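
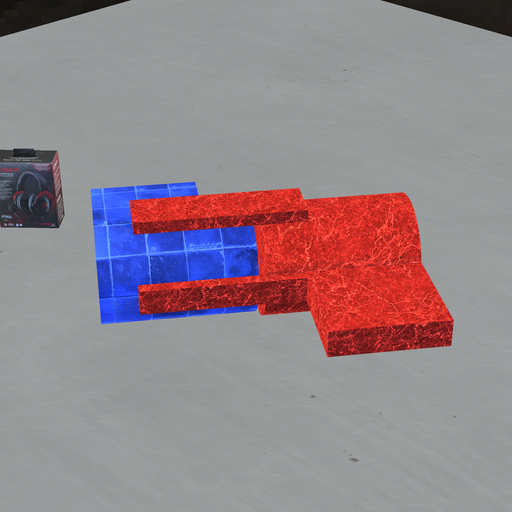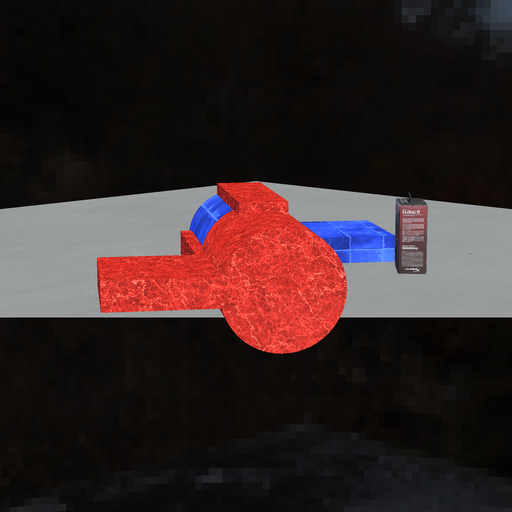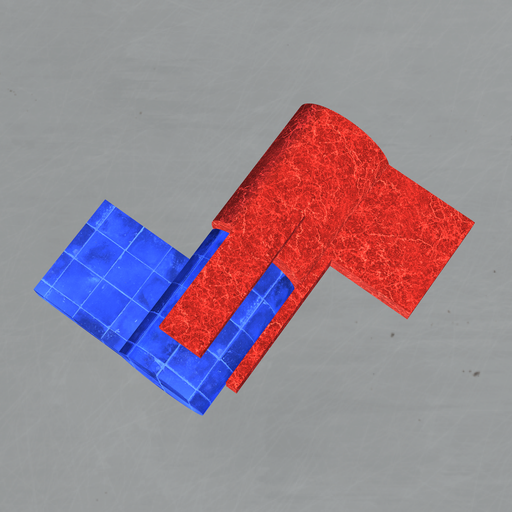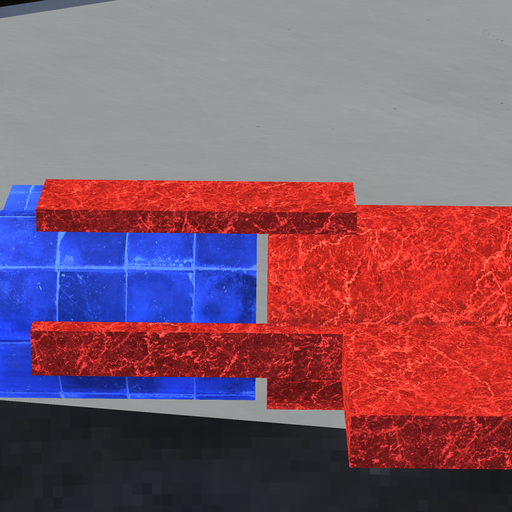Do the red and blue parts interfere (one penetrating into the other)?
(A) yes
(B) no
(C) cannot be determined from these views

(B) no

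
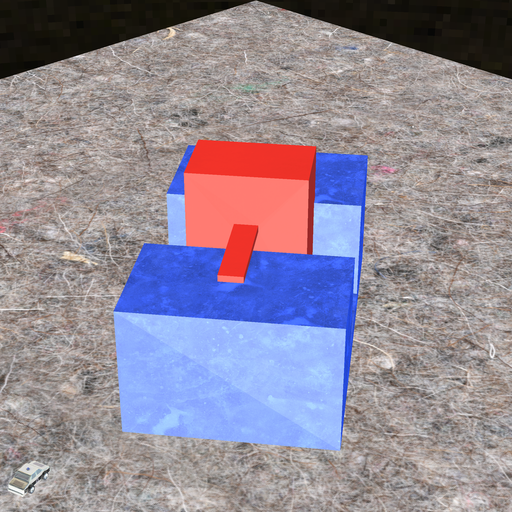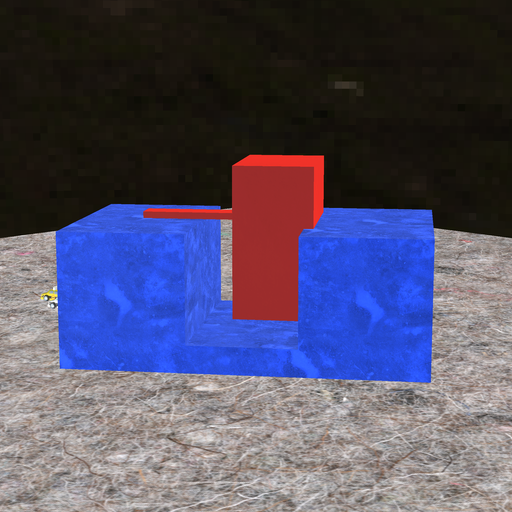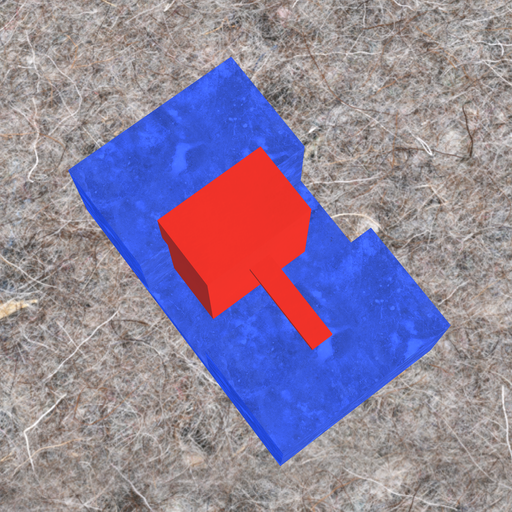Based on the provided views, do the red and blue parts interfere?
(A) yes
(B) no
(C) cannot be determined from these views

(A) yes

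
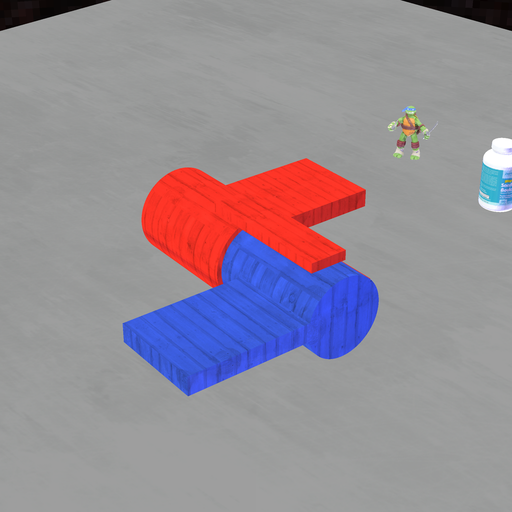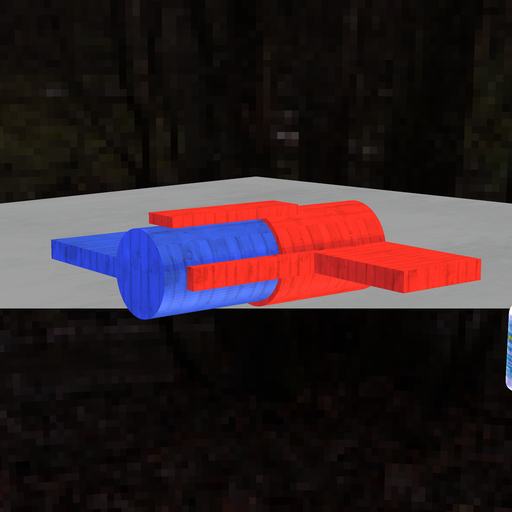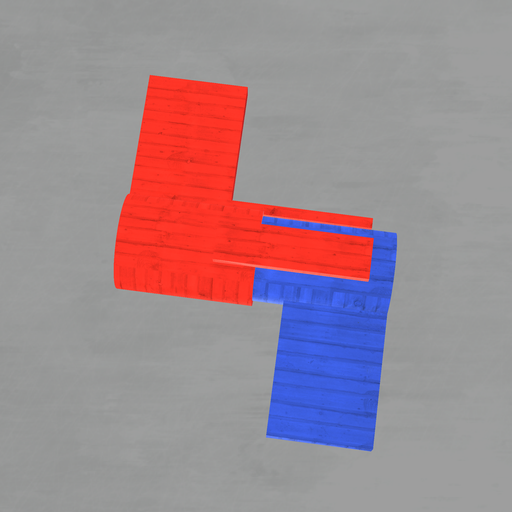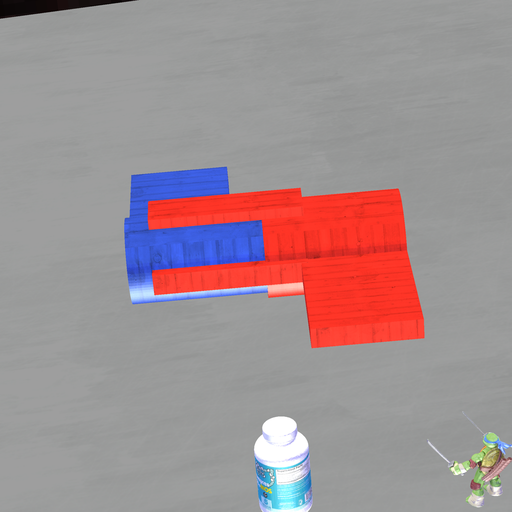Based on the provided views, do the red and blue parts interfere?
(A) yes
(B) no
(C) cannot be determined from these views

(A) yes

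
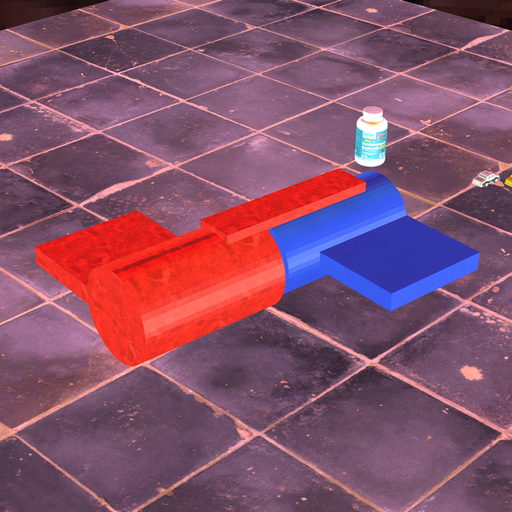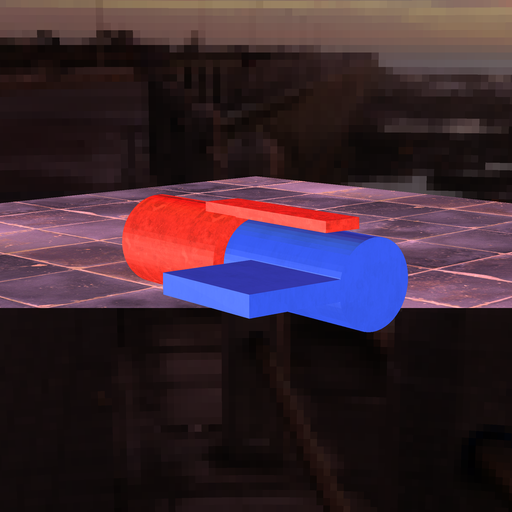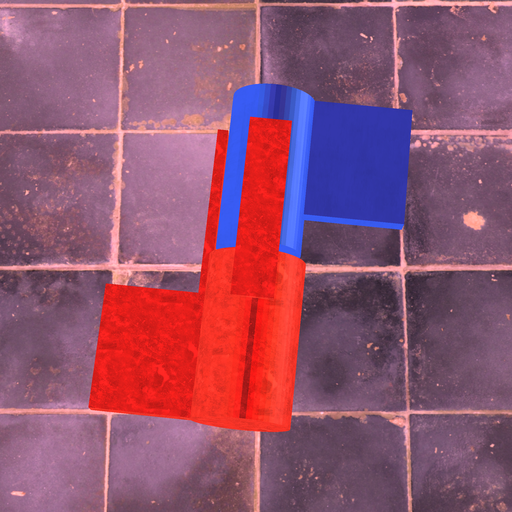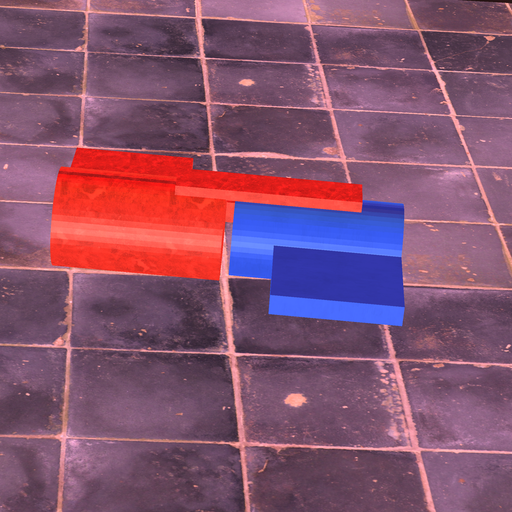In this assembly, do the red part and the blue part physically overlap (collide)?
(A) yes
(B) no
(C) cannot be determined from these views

(B) no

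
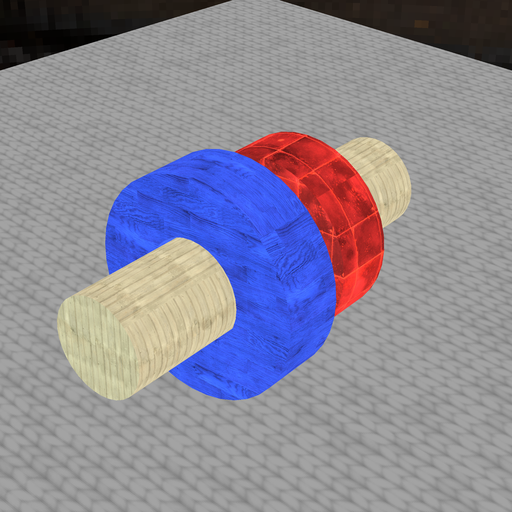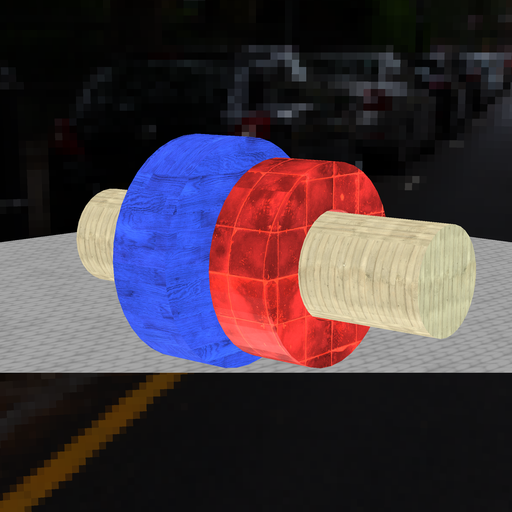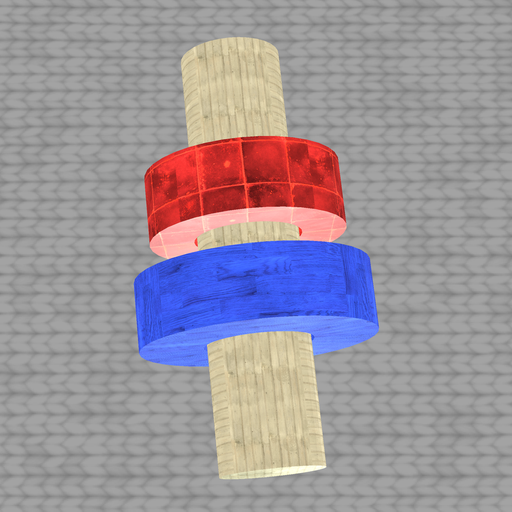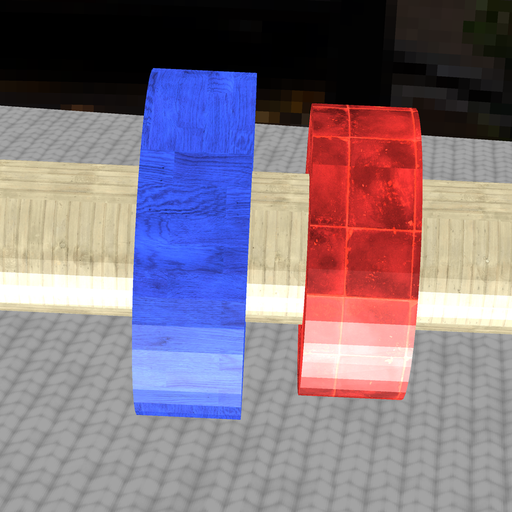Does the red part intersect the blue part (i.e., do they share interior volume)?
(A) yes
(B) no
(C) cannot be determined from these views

(B) no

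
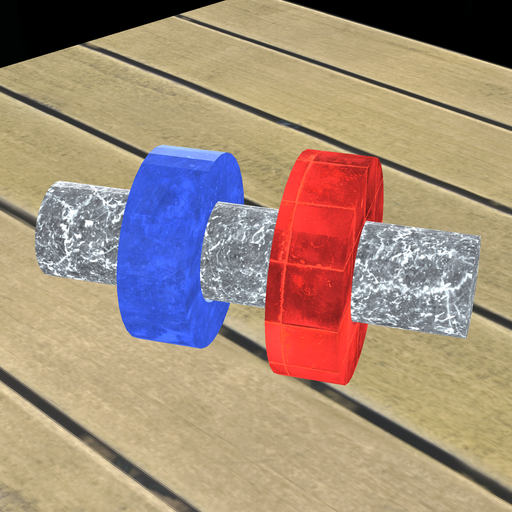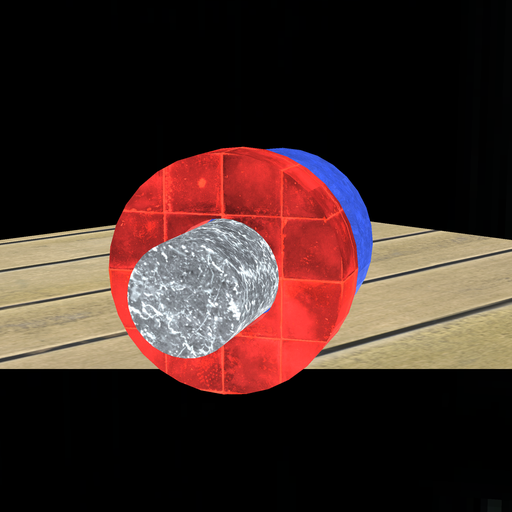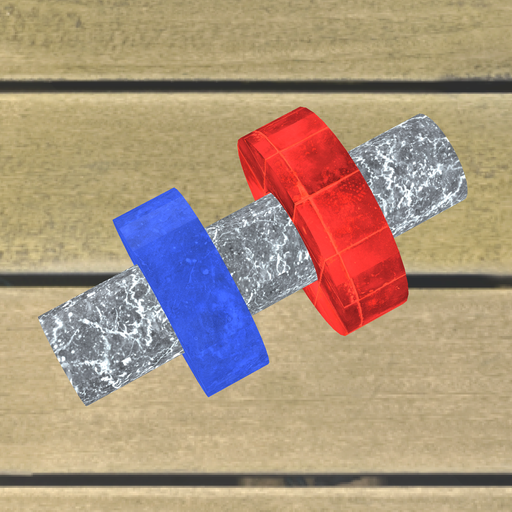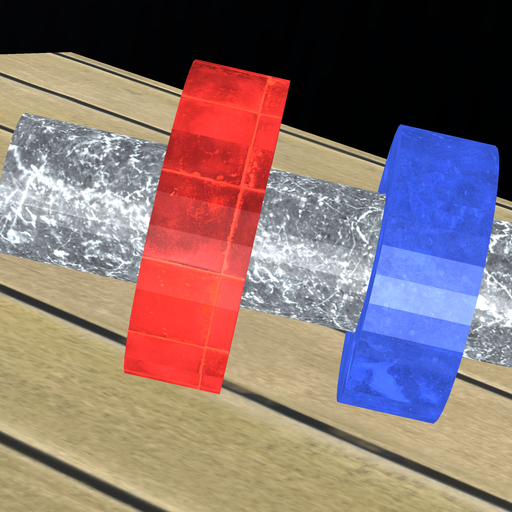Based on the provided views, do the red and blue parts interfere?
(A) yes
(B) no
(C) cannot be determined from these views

(B) no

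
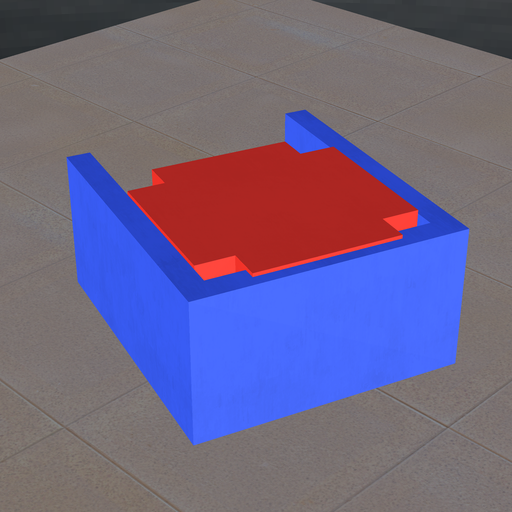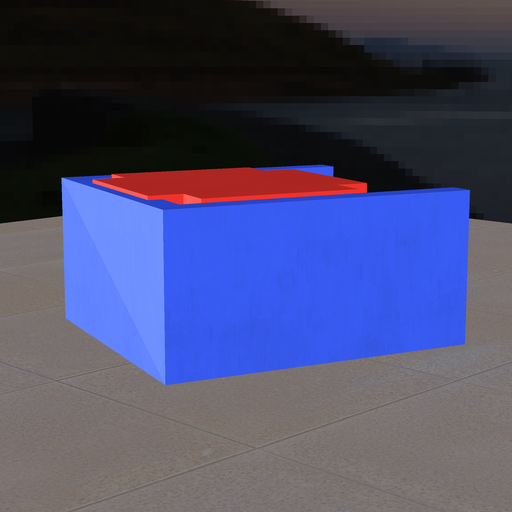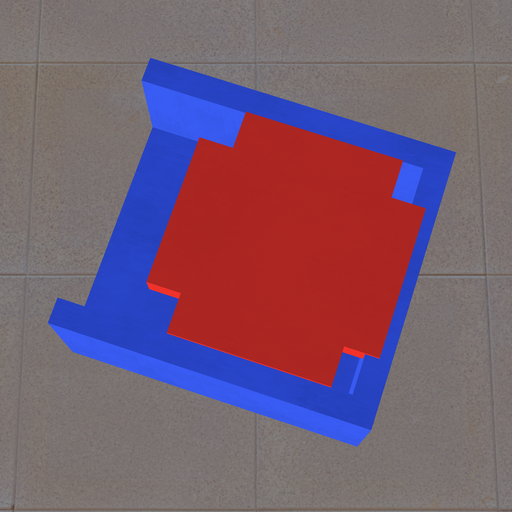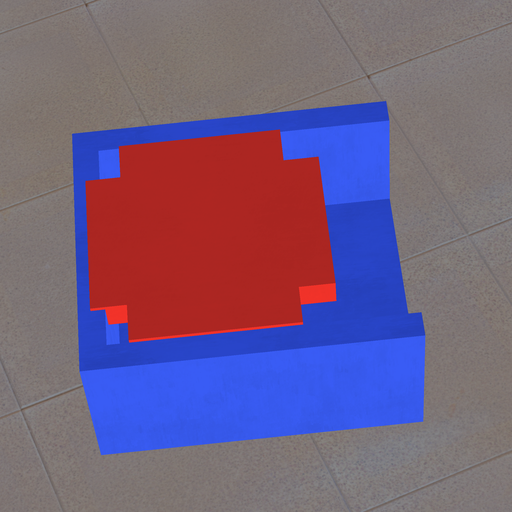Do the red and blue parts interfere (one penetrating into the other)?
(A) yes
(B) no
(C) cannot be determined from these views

(A) yes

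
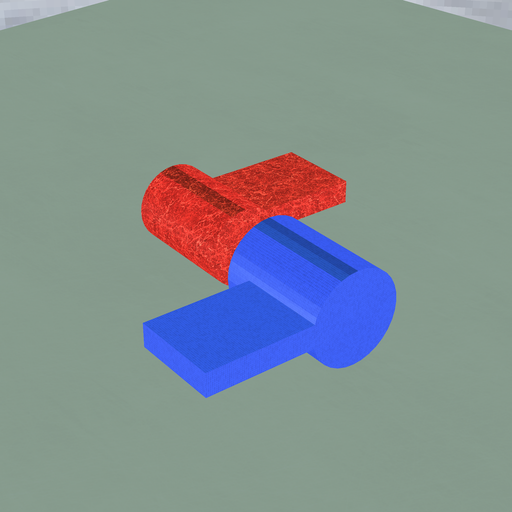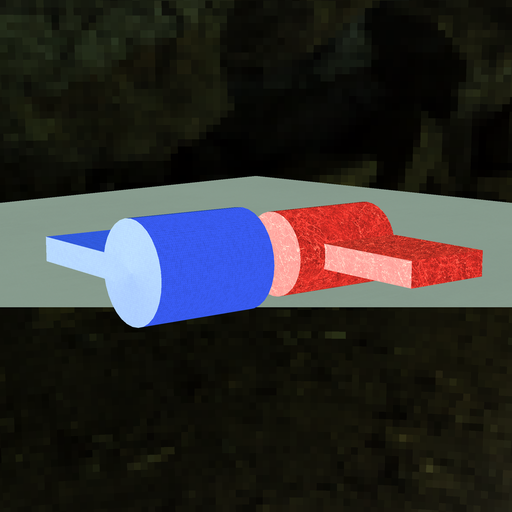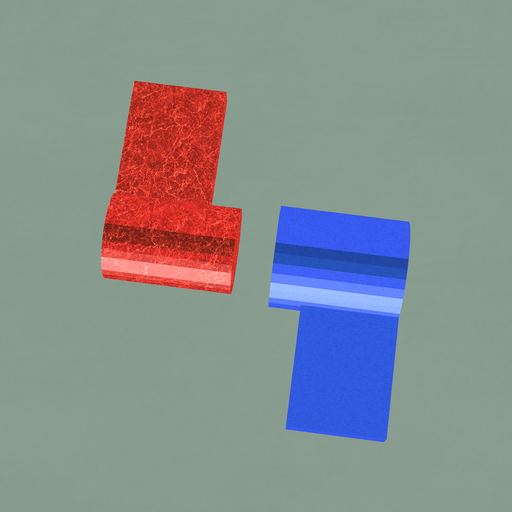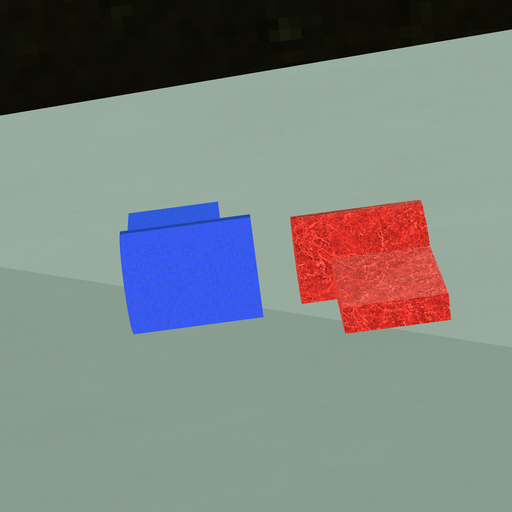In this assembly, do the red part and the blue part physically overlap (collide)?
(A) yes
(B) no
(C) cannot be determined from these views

(B) no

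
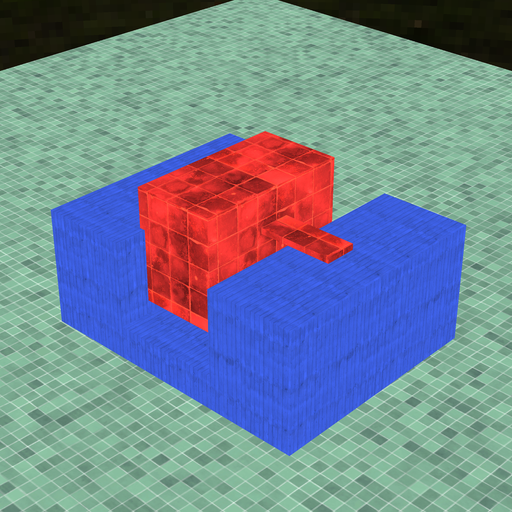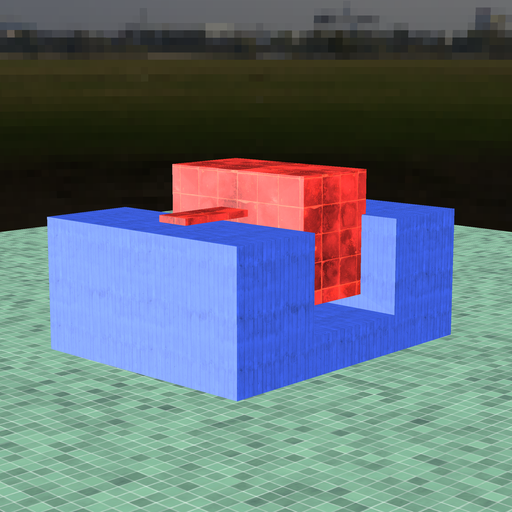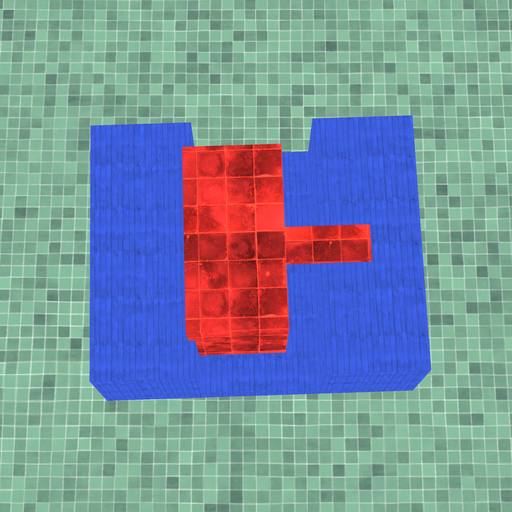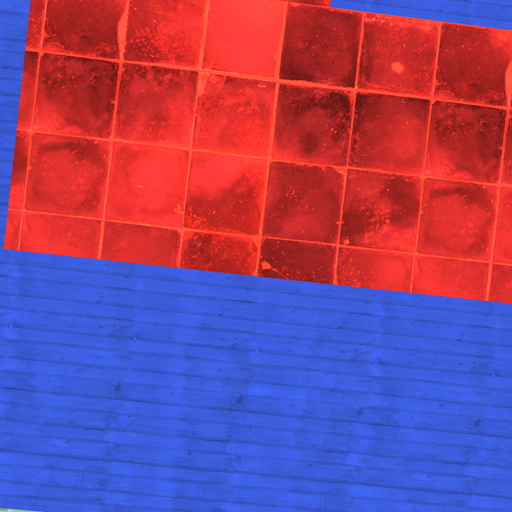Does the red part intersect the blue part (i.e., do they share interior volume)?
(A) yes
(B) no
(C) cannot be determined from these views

(A) yes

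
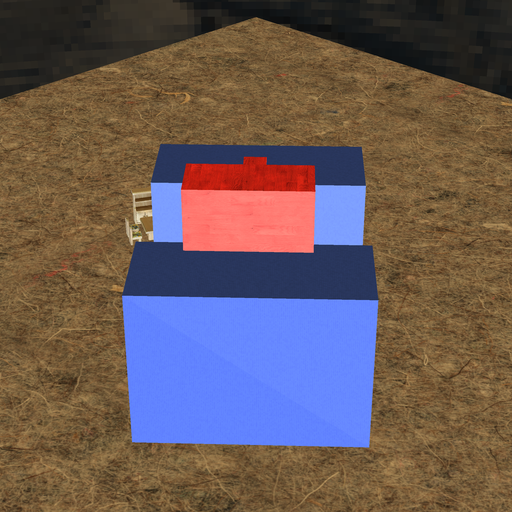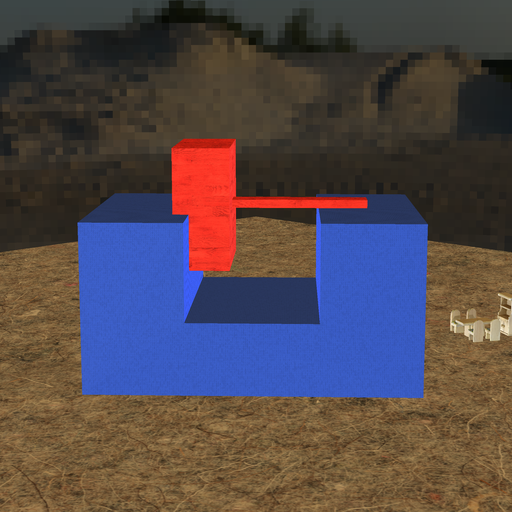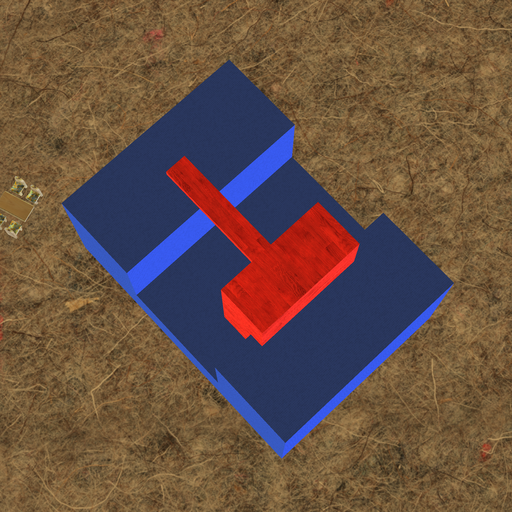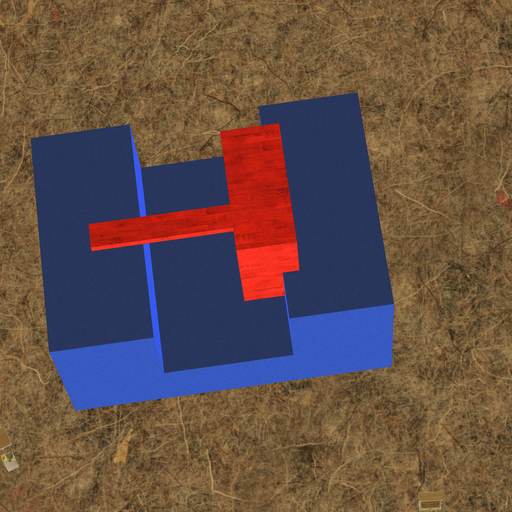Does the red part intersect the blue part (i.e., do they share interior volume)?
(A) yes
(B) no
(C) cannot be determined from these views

(A) yes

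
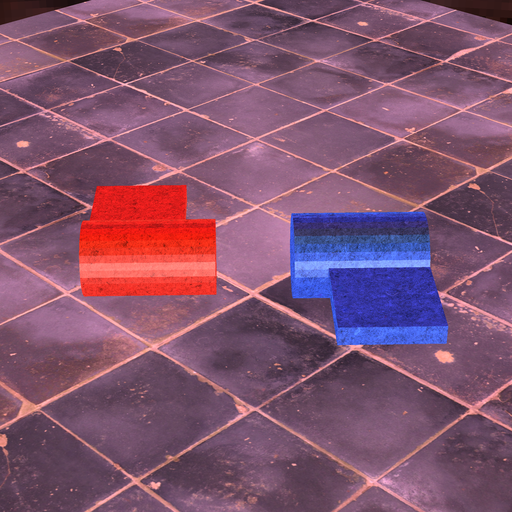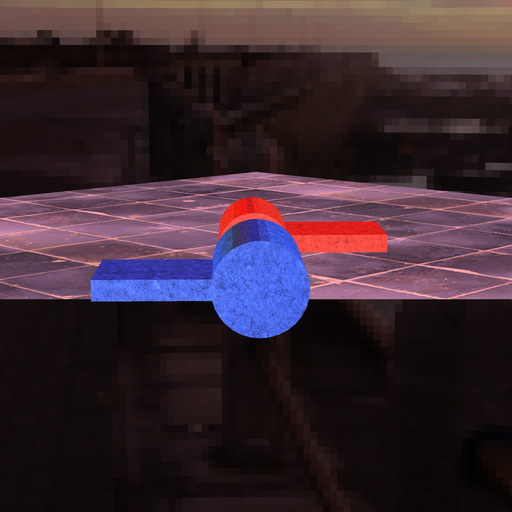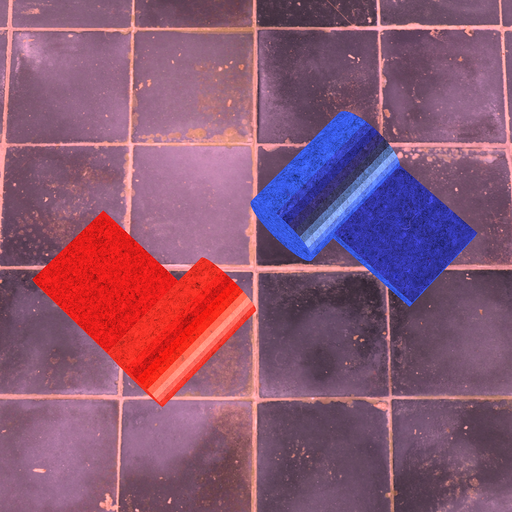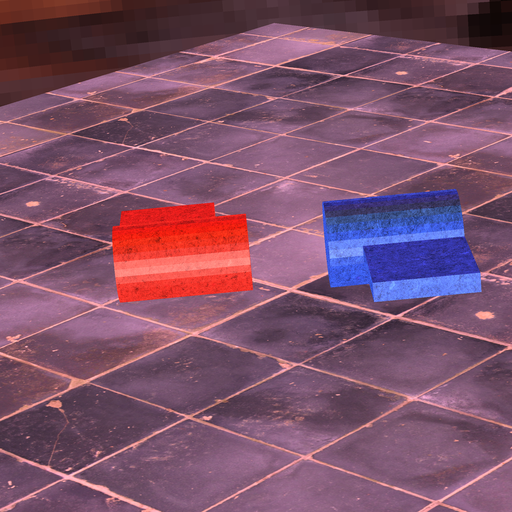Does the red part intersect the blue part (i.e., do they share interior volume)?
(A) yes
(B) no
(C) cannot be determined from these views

(B) no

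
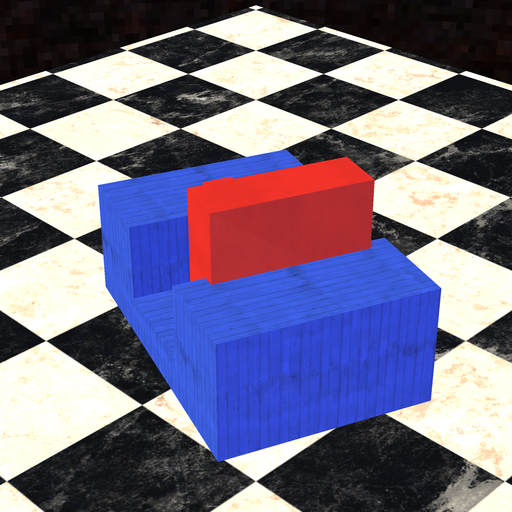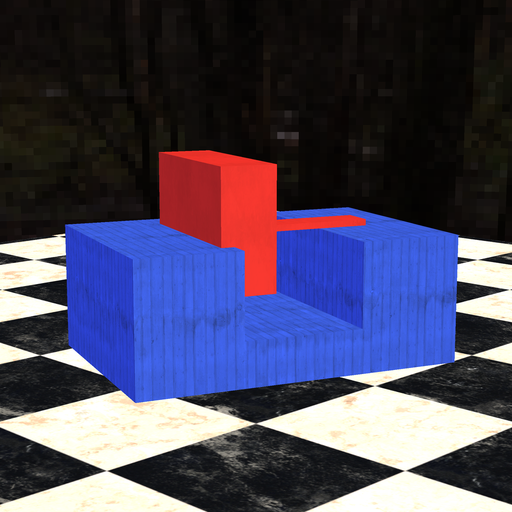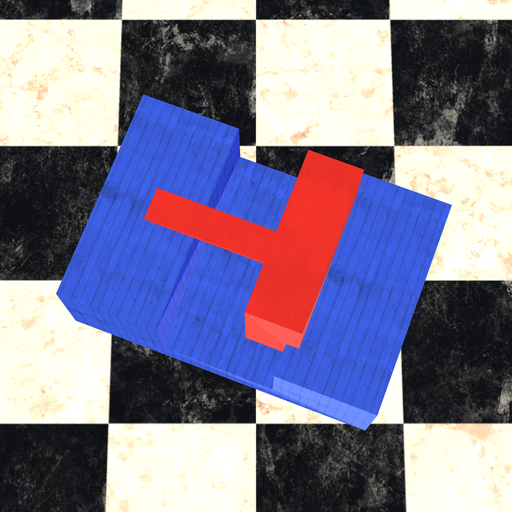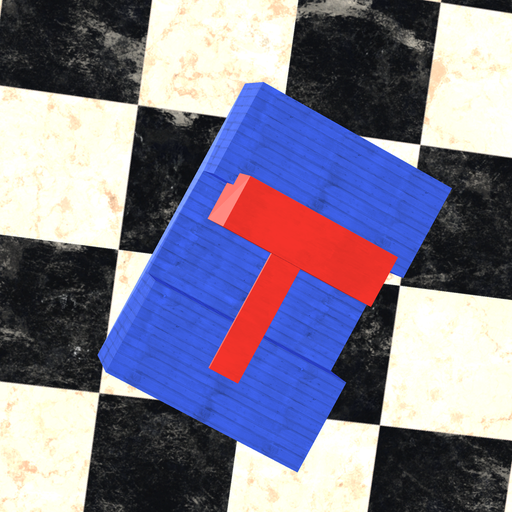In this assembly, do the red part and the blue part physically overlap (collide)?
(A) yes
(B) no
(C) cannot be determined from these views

(A) yes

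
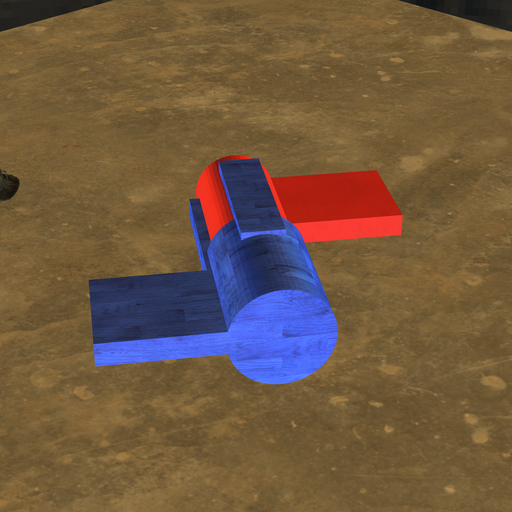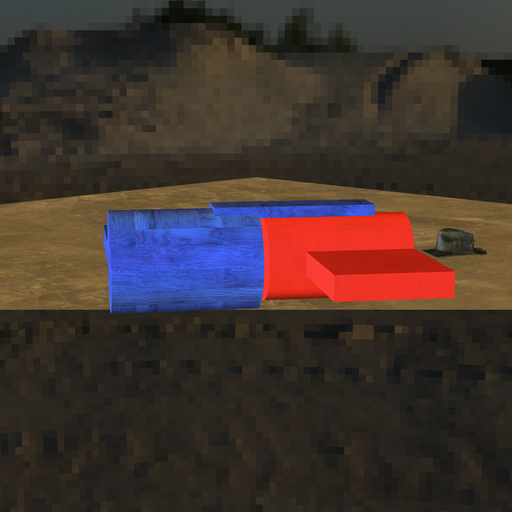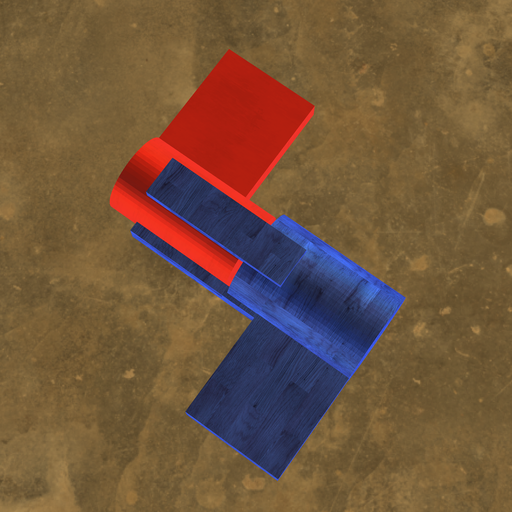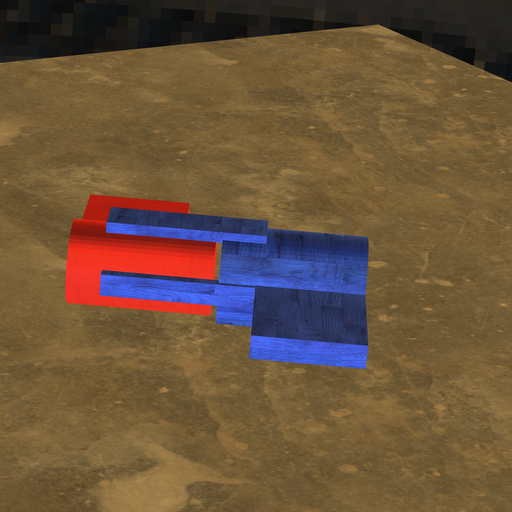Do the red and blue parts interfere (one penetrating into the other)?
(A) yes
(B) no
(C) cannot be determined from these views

(B) no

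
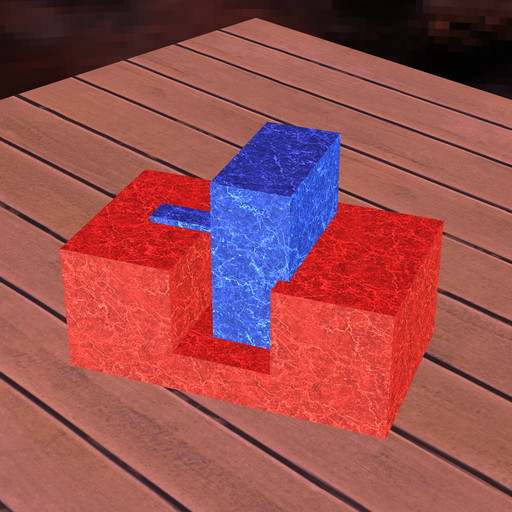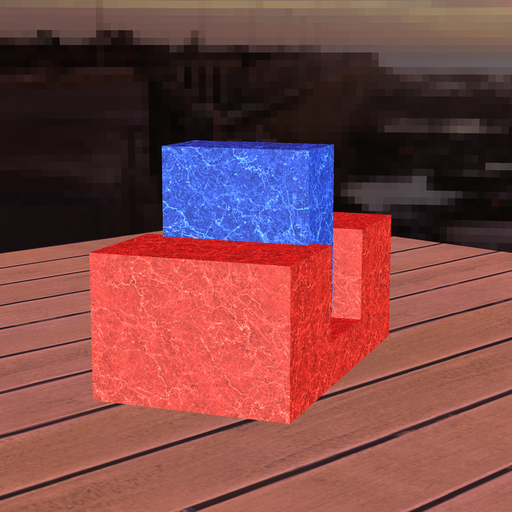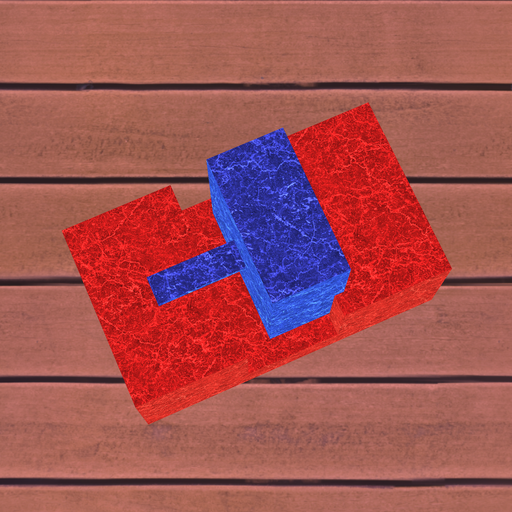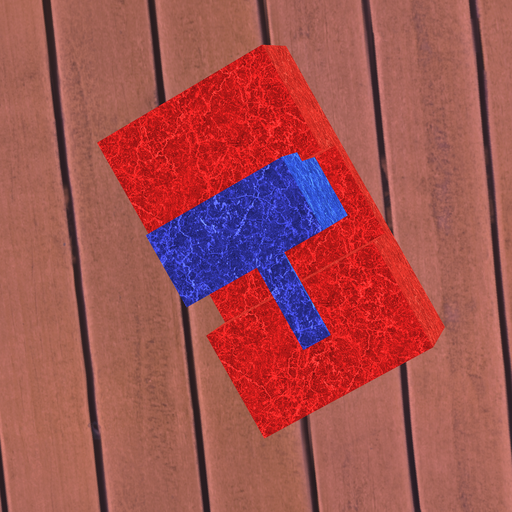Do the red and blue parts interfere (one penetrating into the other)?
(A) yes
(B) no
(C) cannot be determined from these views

(A) yes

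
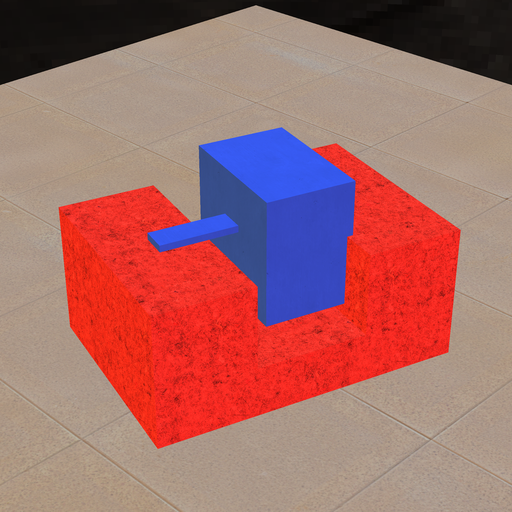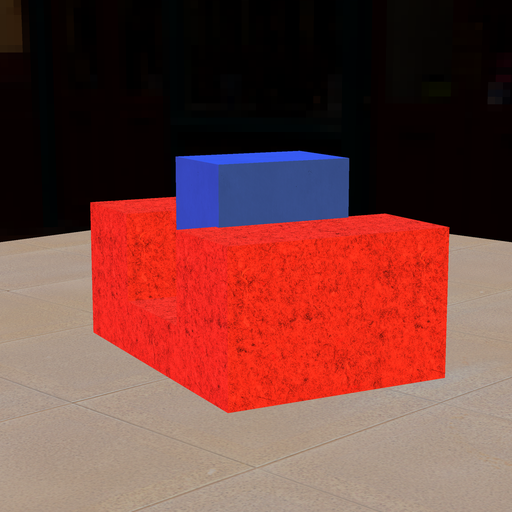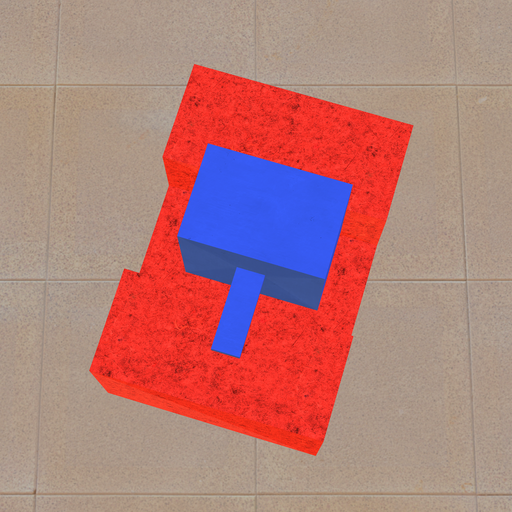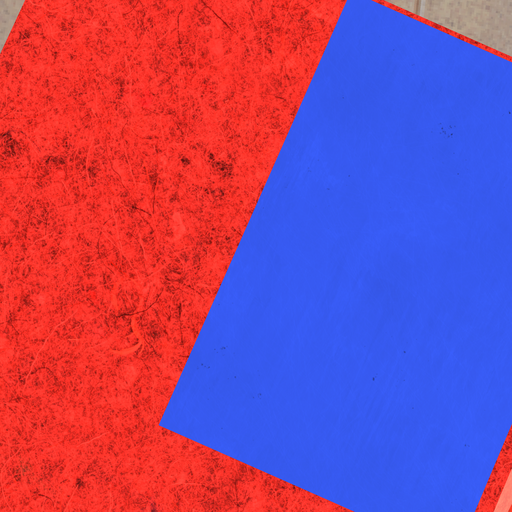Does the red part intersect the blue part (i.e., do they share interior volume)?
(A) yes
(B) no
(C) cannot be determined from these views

(A) yes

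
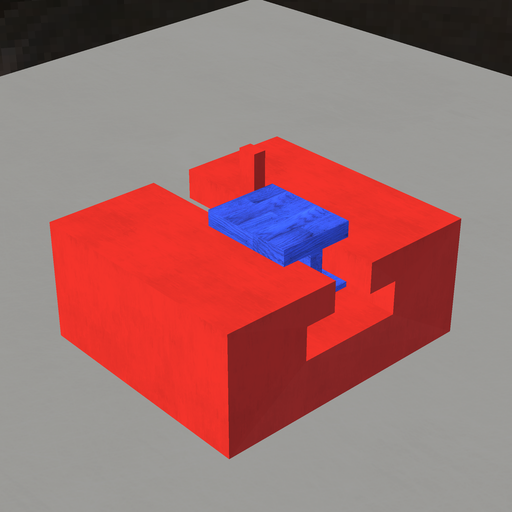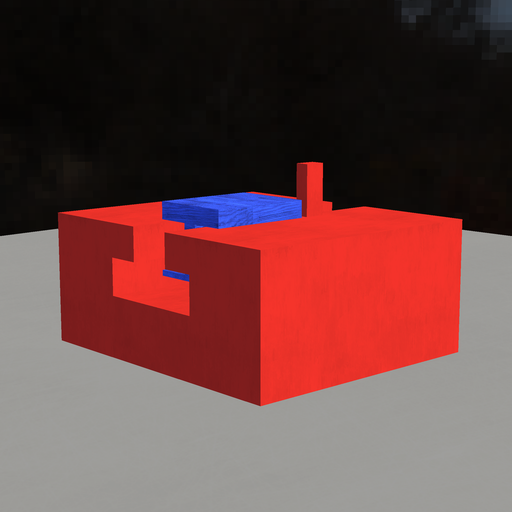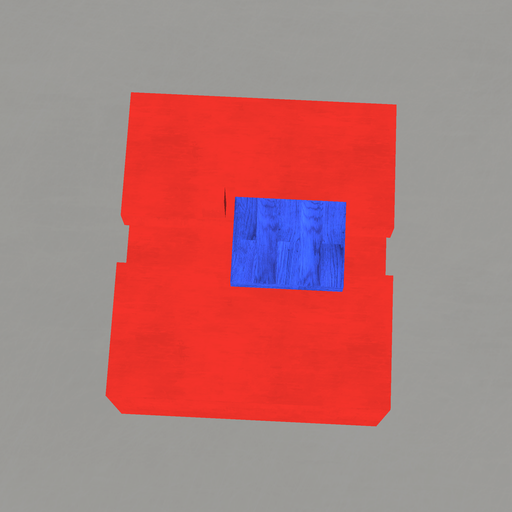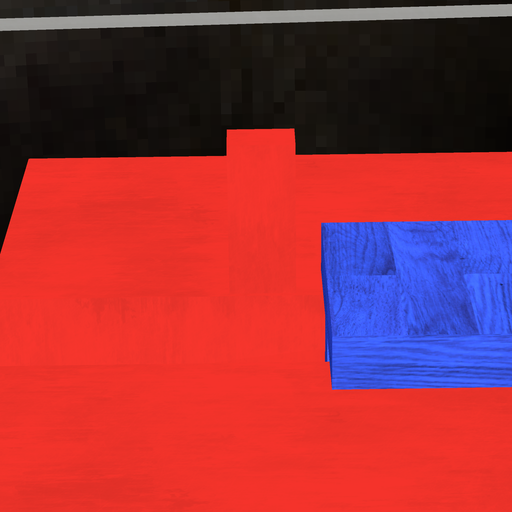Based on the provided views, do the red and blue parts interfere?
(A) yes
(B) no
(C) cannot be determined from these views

(B) no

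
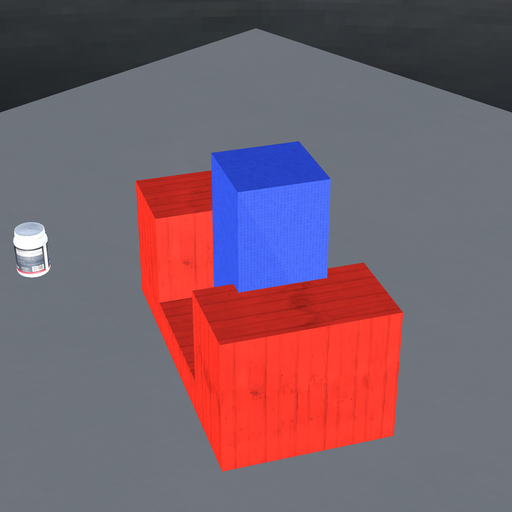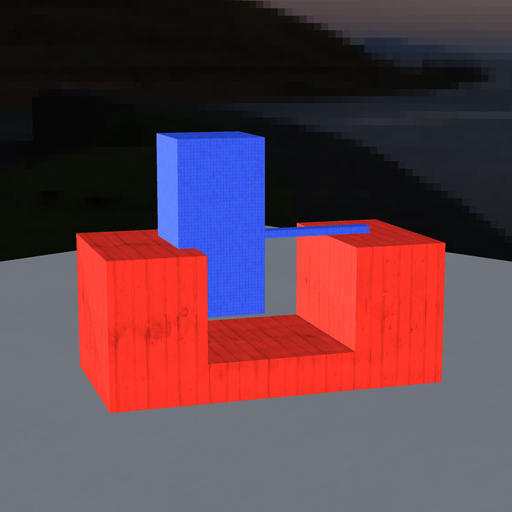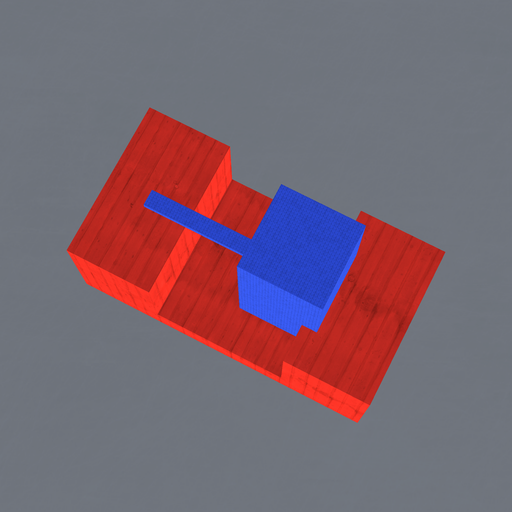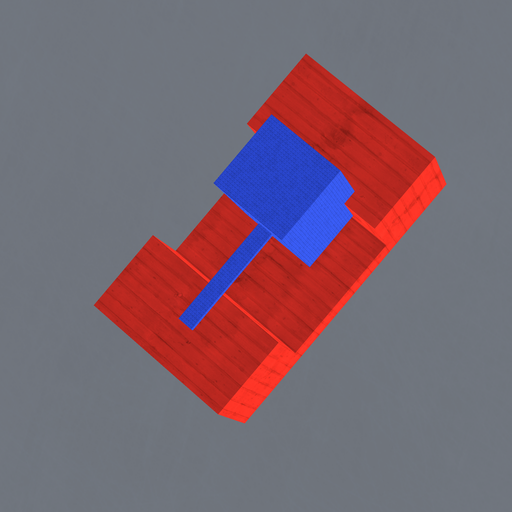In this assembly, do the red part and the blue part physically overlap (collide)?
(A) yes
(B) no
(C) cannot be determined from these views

(A) yes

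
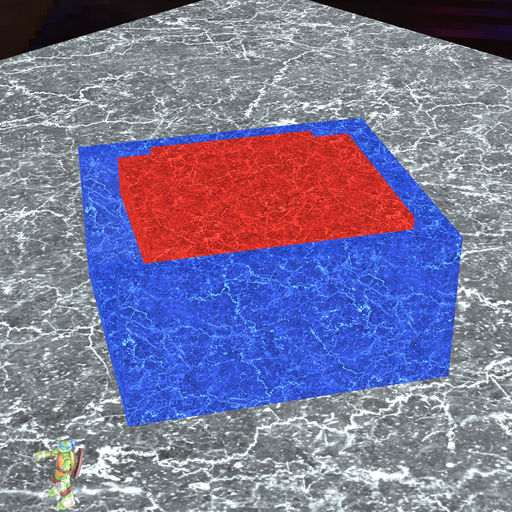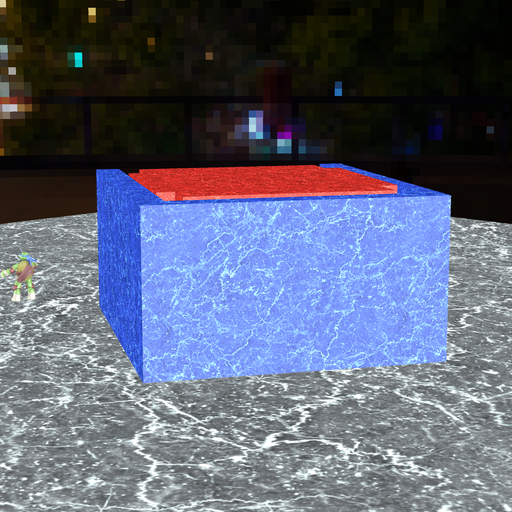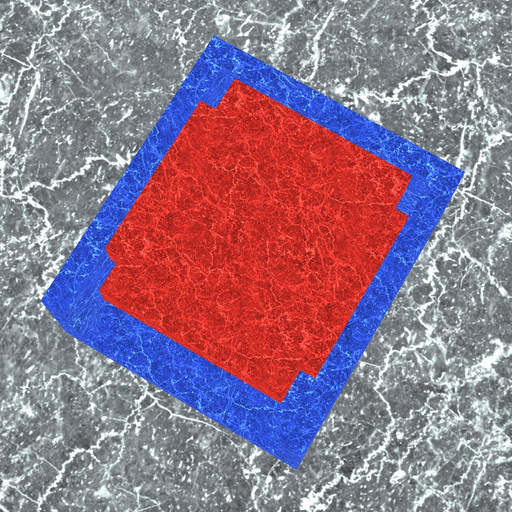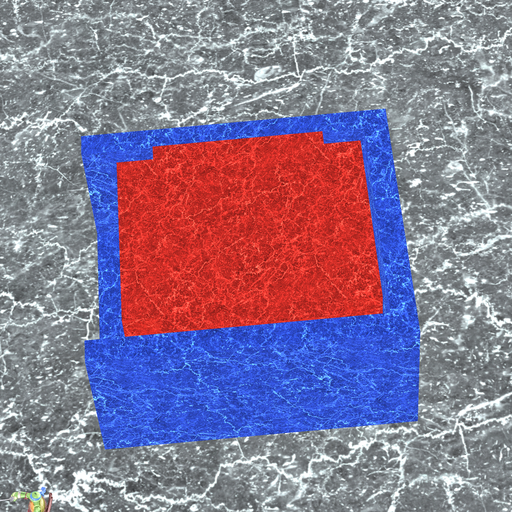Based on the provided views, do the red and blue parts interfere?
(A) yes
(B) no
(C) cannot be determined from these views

(B) no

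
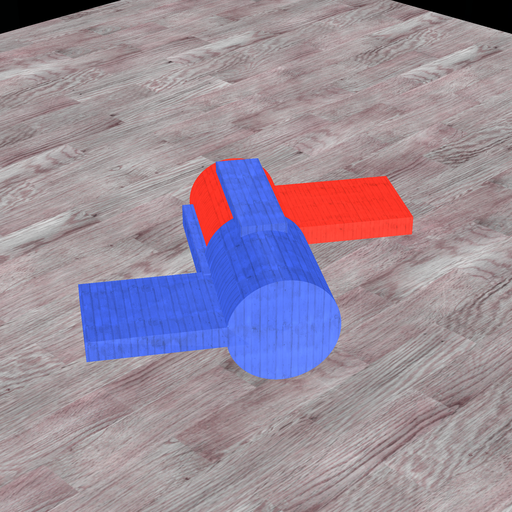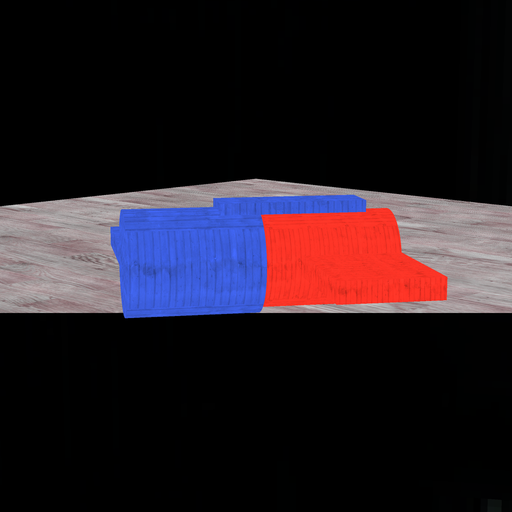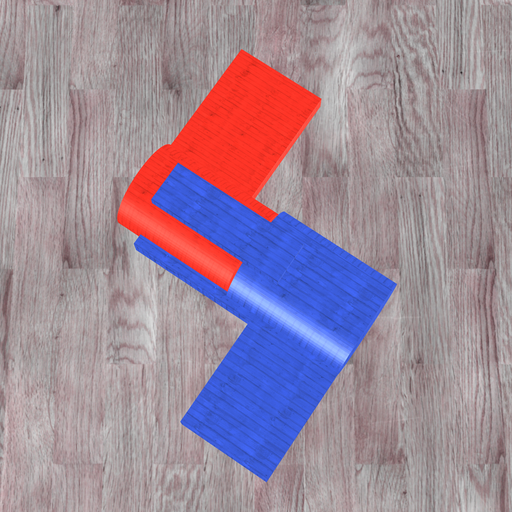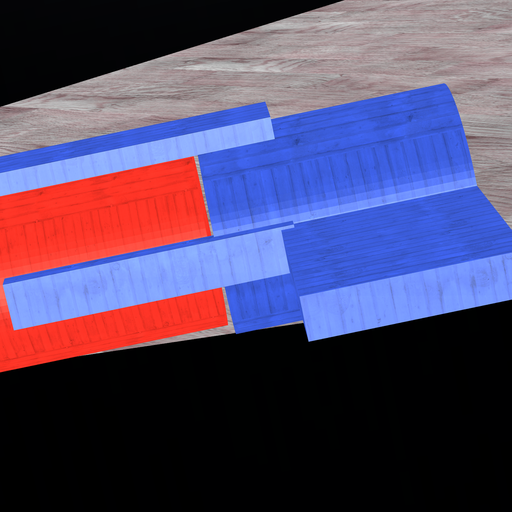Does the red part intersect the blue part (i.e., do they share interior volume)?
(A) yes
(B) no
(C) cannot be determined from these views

(B) no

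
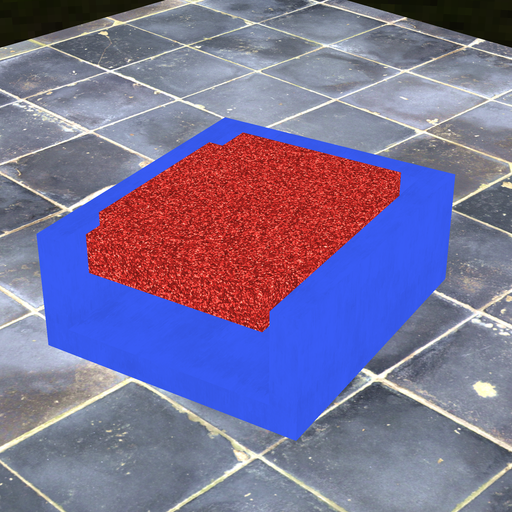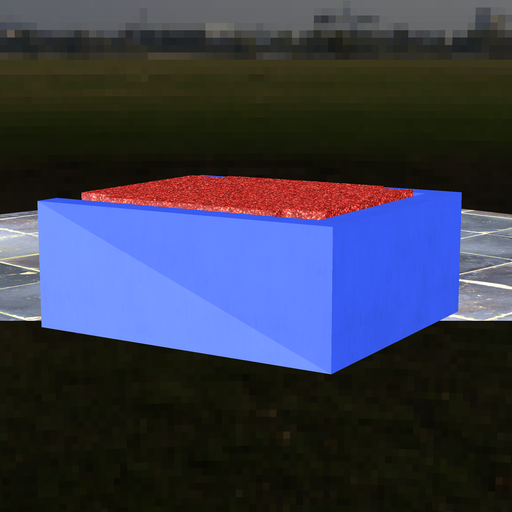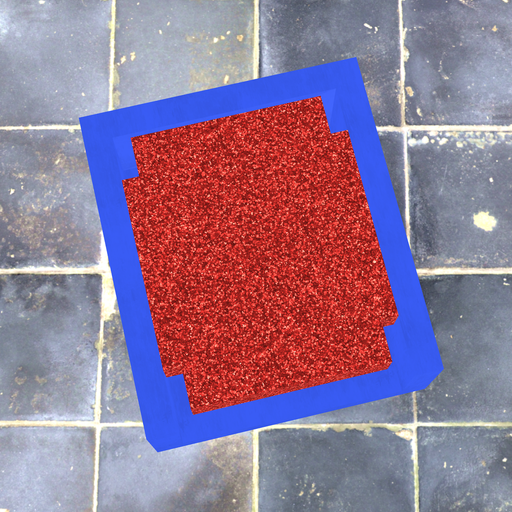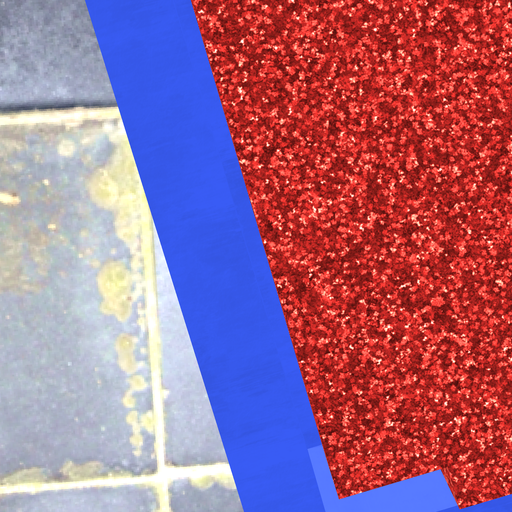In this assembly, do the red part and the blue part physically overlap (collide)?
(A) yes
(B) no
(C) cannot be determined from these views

(B) no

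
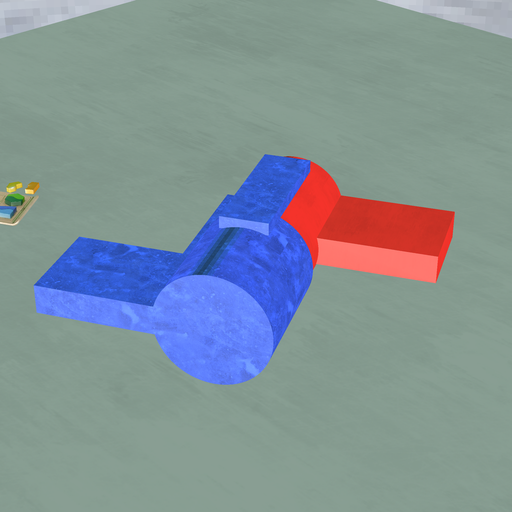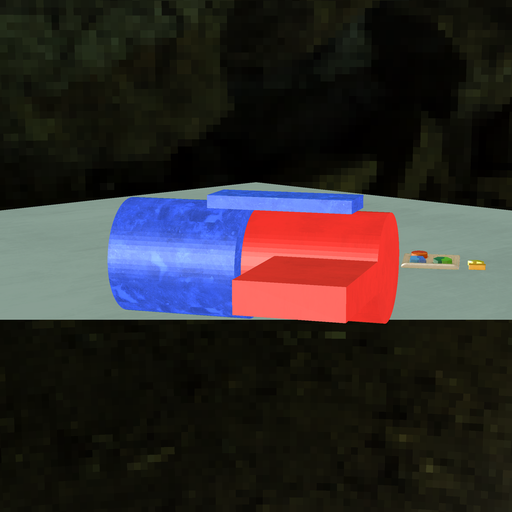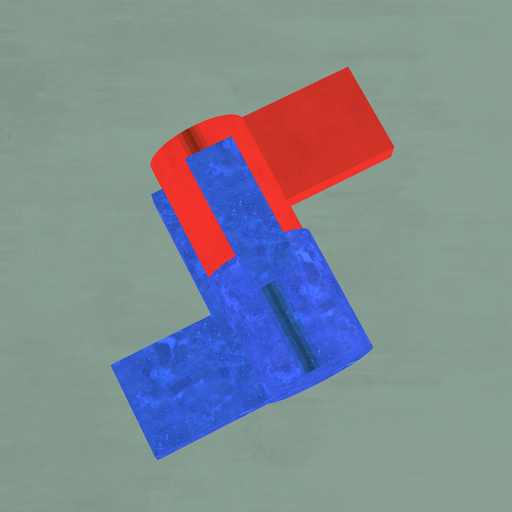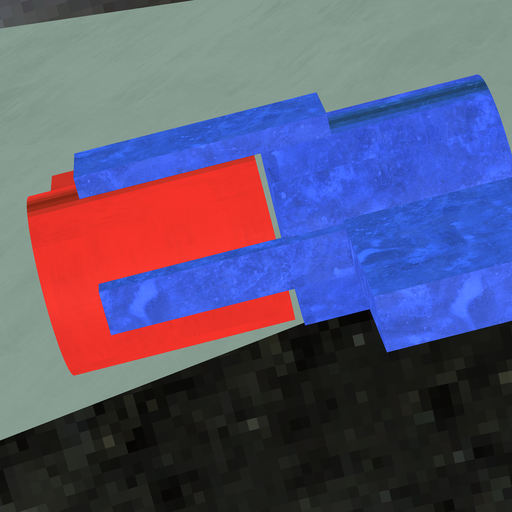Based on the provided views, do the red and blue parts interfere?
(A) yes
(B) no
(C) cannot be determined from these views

(B) no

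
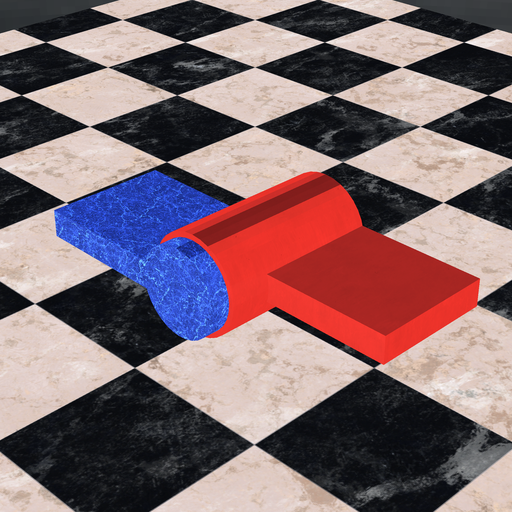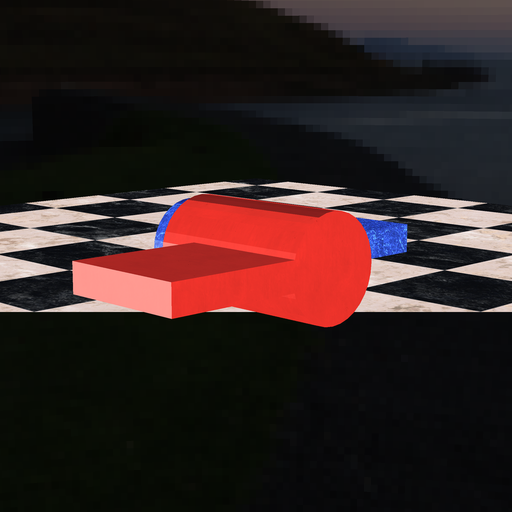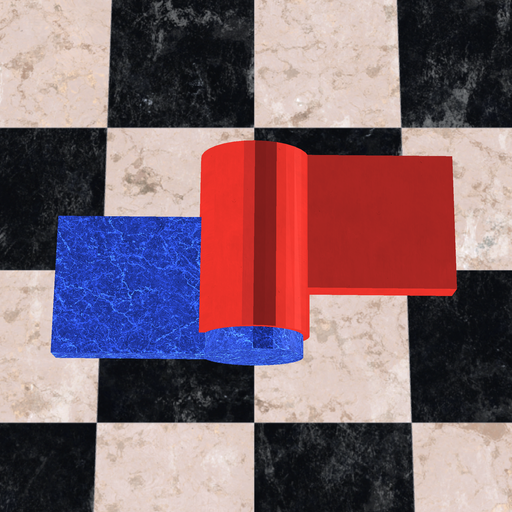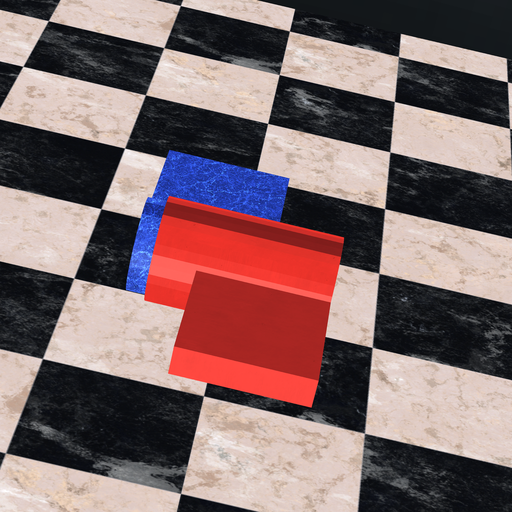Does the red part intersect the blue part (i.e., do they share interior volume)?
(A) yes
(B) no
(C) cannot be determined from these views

(A) yes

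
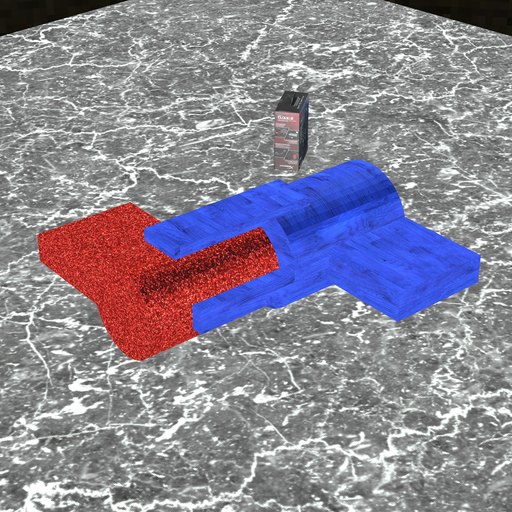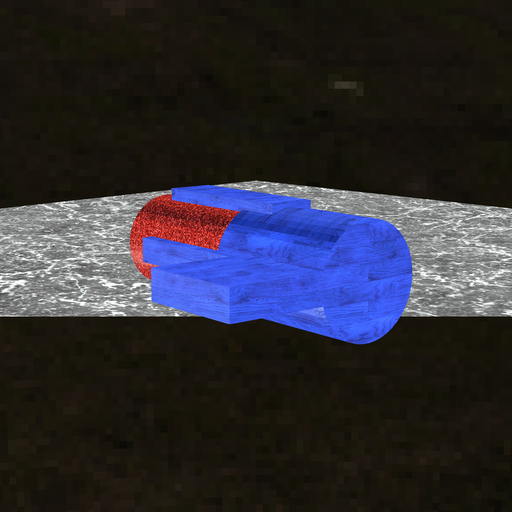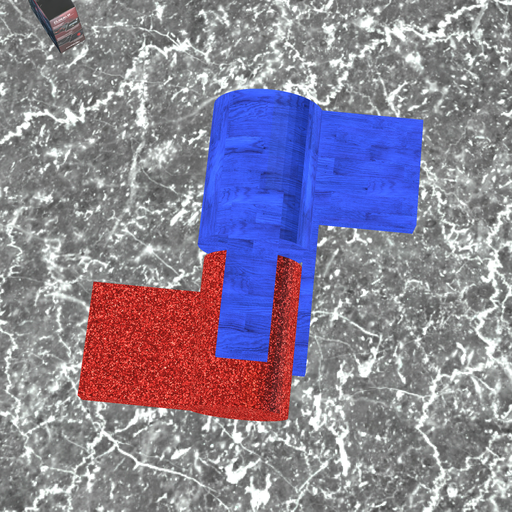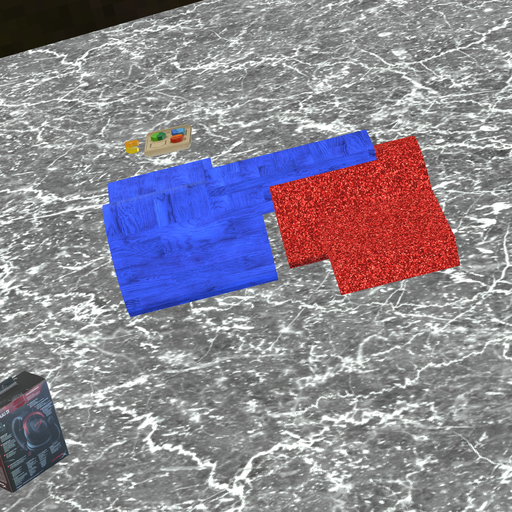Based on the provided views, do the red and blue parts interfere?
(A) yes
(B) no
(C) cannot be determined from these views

(B) no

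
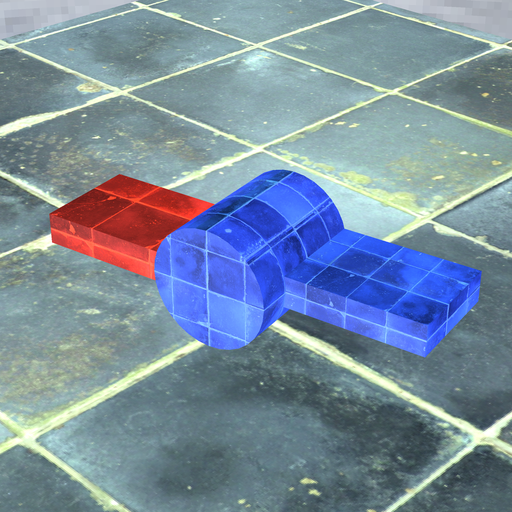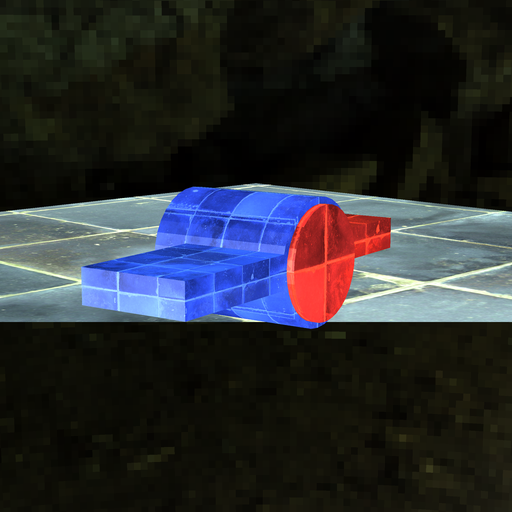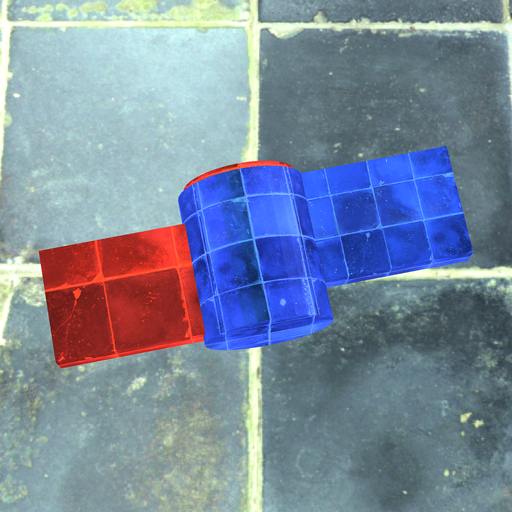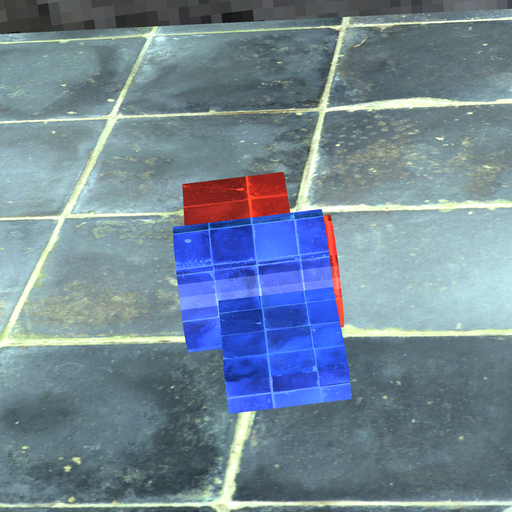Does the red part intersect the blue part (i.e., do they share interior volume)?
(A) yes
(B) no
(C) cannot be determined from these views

(A) yes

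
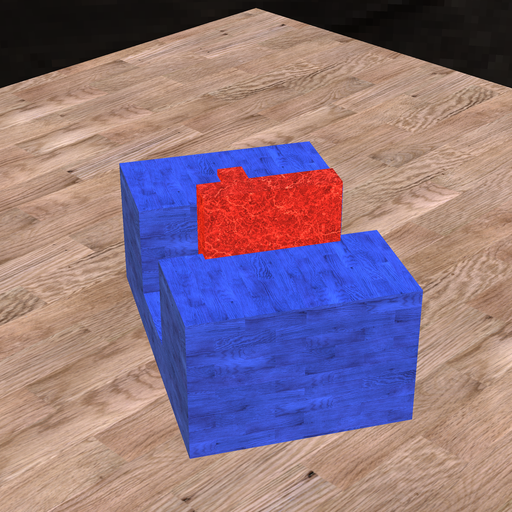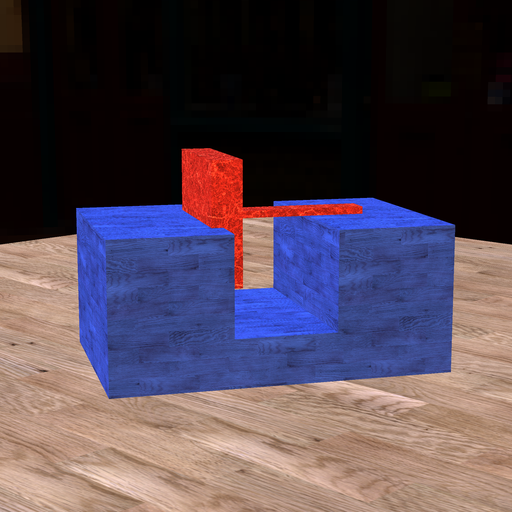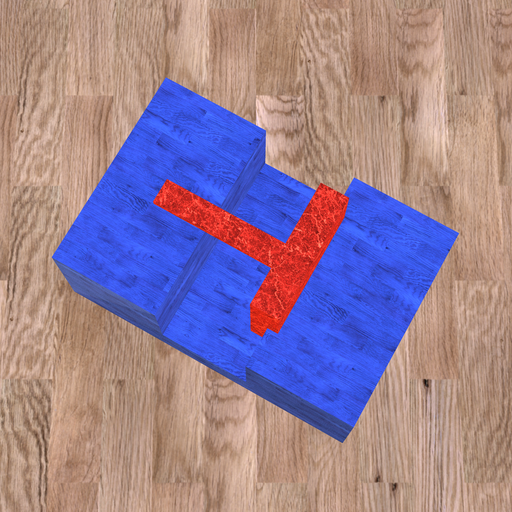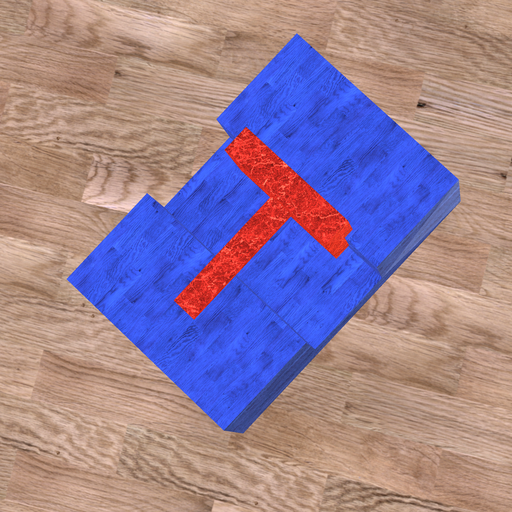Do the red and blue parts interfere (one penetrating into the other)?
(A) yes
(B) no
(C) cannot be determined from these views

(A) yes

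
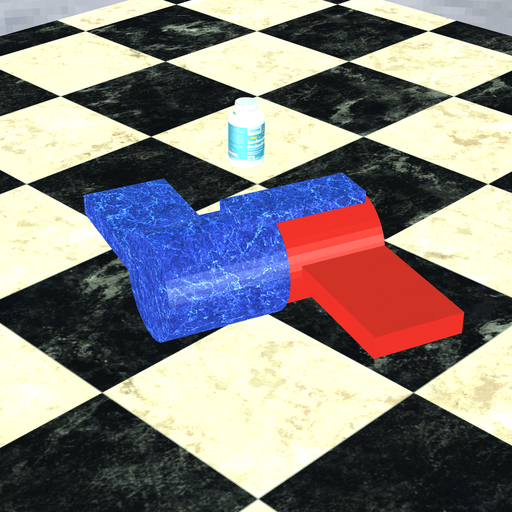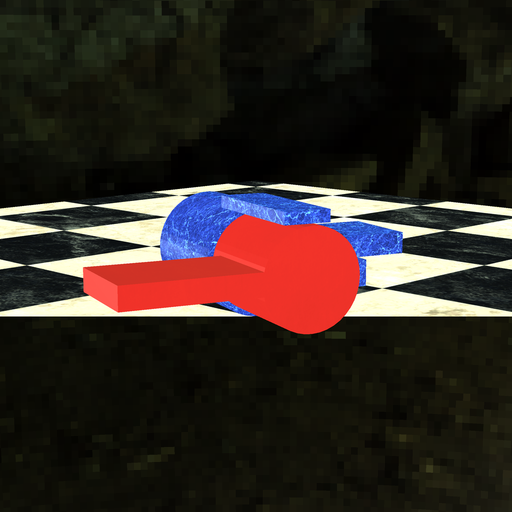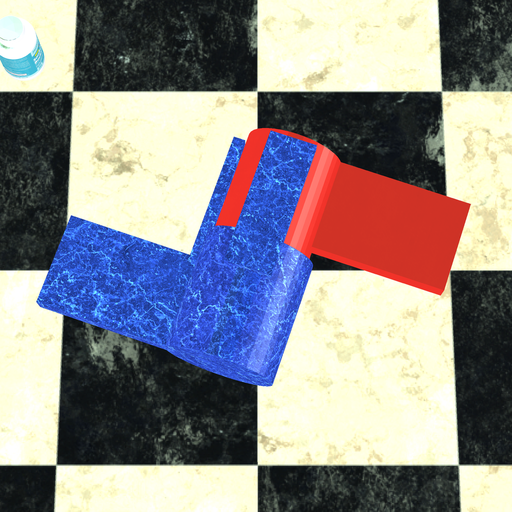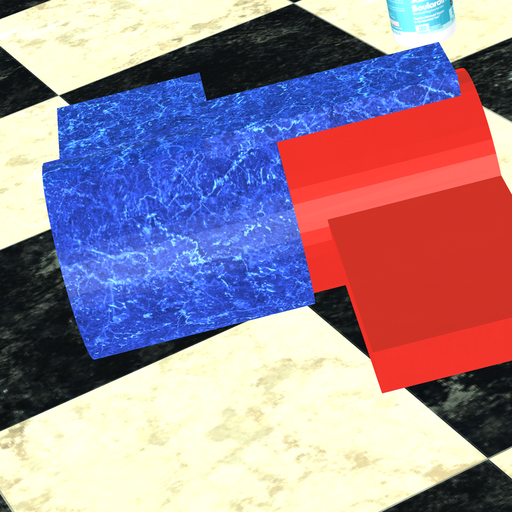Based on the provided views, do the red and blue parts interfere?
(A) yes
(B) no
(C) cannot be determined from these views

(A) yes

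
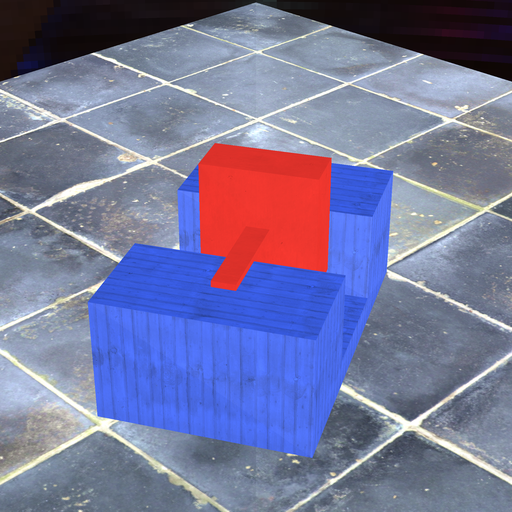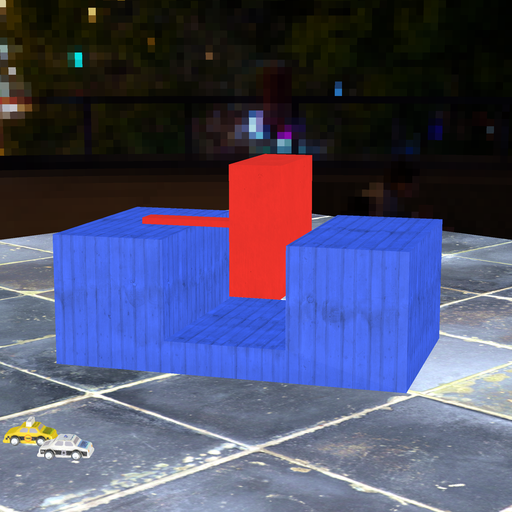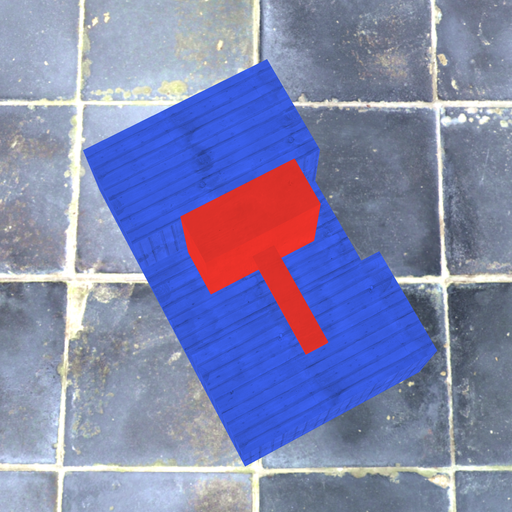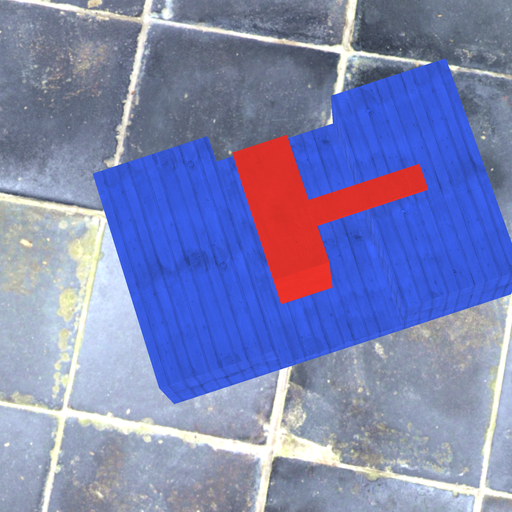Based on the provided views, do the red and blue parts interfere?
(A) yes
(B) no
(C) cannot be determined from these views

(B) no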